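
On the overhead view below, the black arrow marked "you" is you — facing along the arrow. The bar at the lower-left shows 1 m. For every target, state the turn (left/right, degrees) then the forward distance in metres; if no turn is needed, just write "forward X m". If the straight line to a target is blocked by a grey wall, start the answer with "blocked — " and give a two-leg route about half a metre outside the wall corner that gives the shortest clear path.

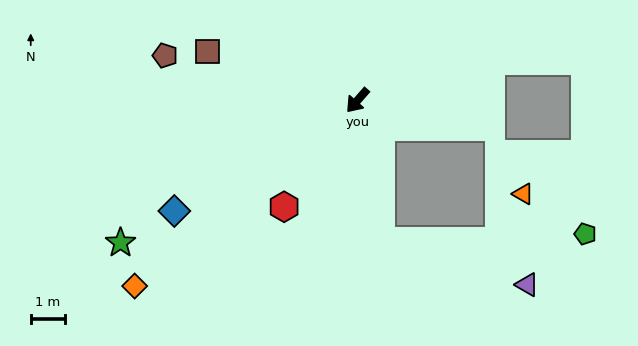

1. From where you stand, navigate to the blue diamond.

turn right 18°, forward 6.3 m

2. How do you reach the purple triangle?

blocked — turn left 51°, forward 4.2 m, then turn left 64°, forward 4.5 m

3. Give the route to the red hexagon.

turn left 7°, forward 3.8 m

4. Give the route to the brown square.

turn right 67°, forward 4.6 m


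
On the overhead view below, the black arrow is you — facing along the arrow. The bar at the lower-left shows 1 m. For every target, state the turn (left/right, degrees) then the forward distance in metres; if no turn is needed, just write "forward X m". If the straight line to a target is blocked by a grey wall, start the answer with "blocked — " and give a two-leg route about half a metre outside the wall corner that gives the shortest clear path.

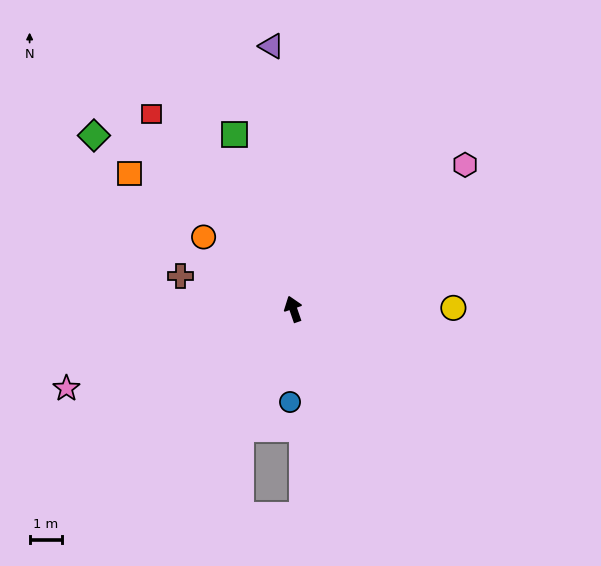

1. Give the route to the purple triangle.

turn right 14°, forward 8.2 m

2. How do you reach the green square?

forward 5.8 m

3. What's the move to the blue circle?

turn left 159°, forward 2.9 m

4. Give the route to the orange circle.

turn left 32°, forward 3.6 m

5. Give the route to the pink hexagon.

turn right 69°, forward 7.0 m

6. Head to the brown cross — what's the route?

turn left 55°, forward 3.7 m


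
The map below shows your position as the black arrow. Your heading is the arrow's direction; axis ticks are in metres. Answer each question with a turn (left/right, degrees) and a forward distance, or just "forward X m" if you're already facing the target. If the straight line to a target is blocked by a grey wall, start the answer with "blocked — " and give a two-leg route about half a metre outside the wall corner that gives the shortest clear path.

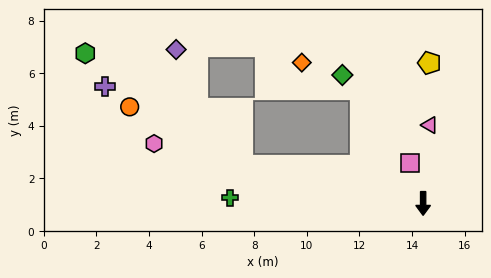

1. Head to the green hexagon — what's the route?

blocked — turn right 102°, forward 7.0 m, then turn right 24°, forward 7.3 m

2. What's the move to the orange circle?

blocked — turn right 102°, forward 7.0 m, then turn right 16°, forward 4.8 m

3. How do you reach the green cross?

turn right 92°, forward 7.3 m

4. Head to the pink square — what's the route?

turn right 162°, forward 1.6 m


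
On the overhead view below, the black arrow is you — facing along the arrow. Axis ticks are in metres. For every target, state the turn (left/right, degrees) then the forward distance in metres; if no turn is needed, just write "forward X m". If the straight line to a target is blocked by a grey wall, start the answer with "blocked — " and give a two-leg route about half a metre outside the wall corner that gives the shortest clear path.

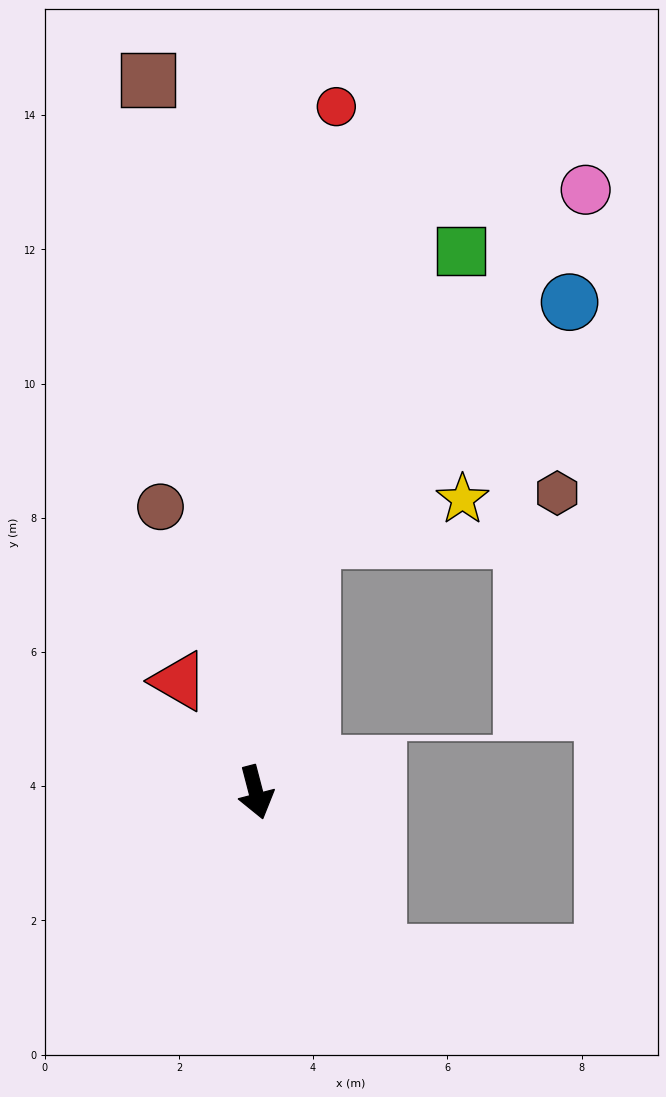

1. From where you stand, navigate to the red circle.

turn left 159°, forward 10.3 m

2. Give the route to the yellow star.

blocked — turn left 153°, forward 3.9 m, then turn right 63°, forward 2.3 m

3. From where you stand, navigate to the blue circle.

blocked — turn left 153°, forward 3.9 m, then turn right 35°, forward 5.2 m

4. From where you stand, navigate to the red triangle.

turn right 160°, forward 2.0 m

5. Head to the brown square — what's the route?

turn left 174°, forward 10.7 m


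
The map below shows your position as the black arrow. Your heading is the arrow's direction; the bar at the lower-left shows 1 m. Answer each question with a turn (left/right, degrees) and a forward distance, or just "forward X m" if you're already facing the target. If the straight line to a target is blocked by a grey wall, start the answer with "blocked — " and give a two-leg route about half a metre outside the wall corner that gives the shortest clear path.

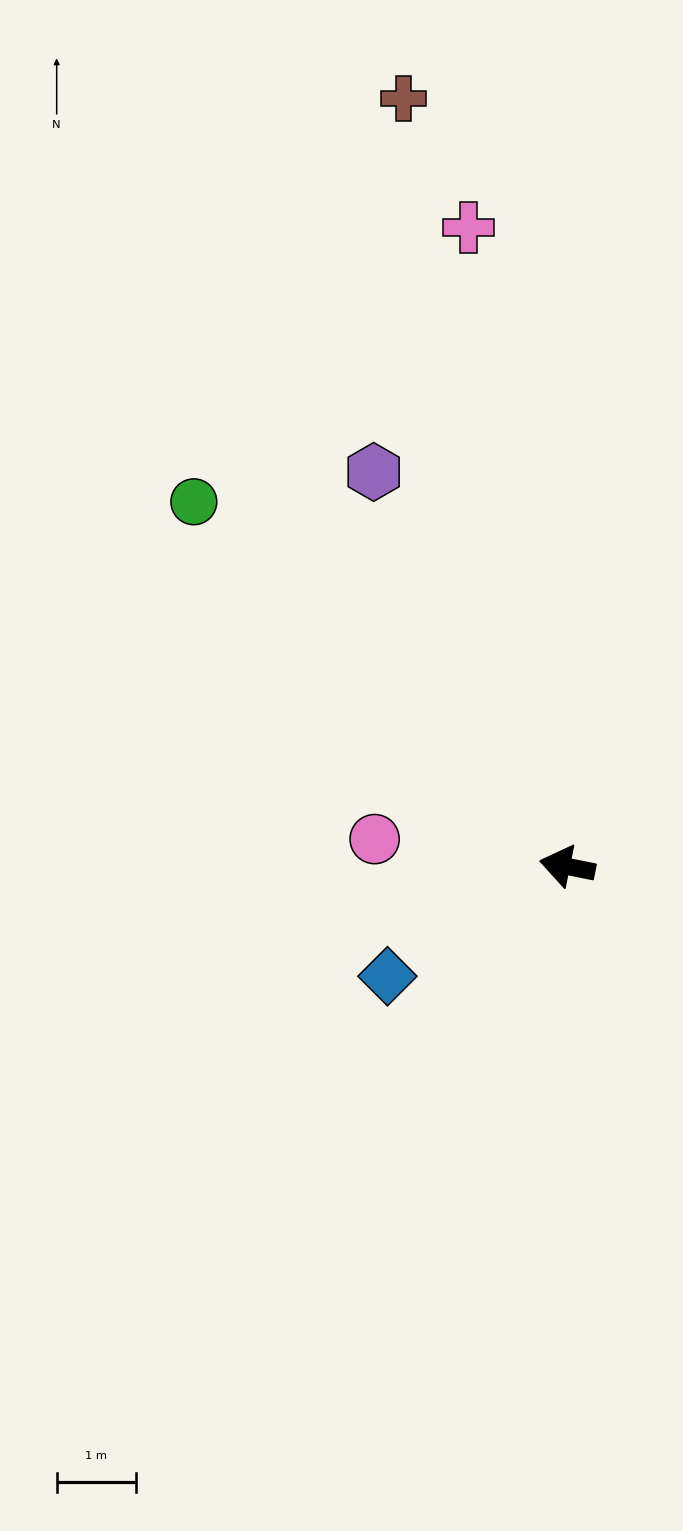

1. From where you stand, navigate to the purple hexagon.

turn right 52°, forward 5.5 m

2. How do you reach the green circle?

turn right 33°, forward 6.6 m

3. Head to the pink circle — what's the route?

turn left 3°, forward 2.5 m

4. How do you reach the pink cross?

turn right 70°, forward 8.2 m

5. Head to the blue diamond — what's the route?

turn left 43°, forward 2.7 m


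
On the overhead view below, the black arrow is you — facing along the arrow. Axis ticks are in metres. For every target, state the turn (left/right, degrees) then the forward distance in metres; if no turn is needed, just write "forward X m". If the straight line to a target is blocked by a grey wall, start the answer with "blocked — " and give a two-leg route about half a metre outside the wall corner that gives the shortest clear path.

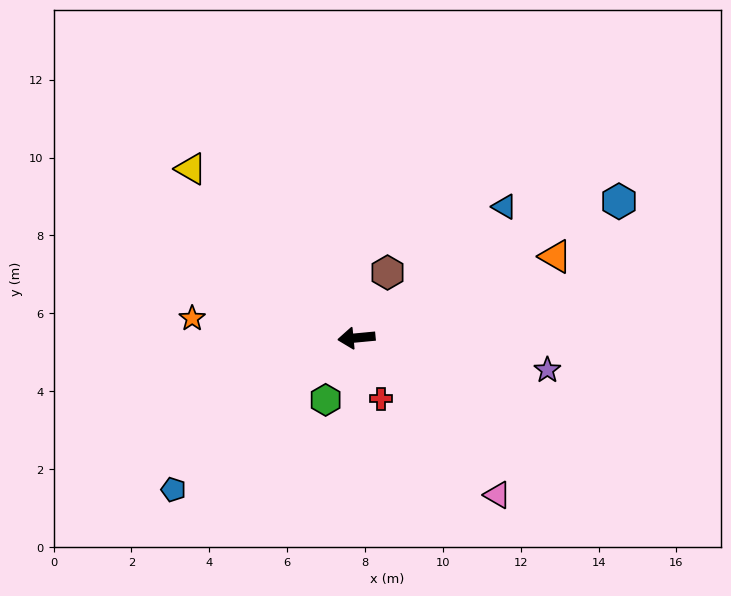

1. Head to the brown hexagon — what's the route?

turn right 121°, forward 1.9 m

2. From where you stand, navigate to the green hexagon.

turn left 58°, forward 1.8 m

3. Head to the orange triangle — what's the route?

turn right 163°, forward 5.5 m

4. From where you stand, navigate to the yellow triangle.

turn right 51°, forward 6.1 m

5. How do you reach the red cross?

turn left 107°, forward 1.7 m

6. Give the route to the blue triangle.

turn right 144°, forward 5.1 m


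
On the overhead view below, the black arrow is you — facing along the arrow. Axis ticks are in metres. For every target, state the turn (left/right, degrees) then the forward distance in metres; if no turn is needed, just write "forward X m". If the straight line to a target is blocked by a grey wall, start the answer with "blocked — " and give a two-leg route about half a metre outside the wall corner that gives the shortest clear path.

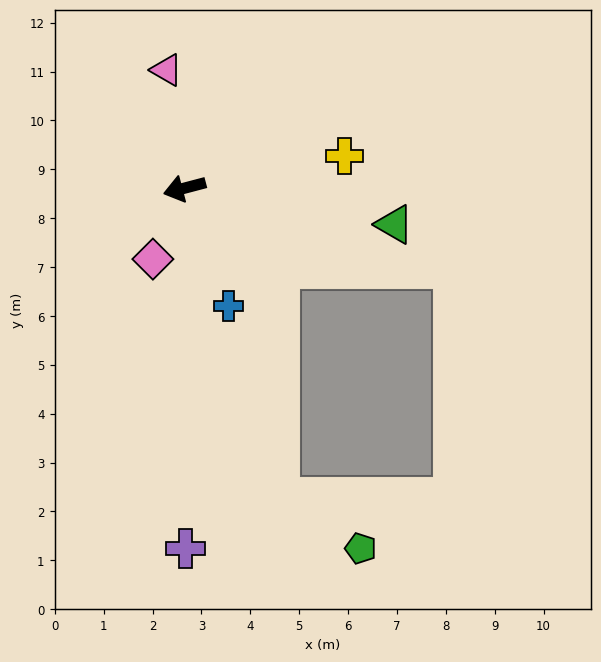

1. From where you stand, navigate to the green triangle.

turn left 155°, forward 4.4 m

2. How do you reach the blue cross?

turn left 96°, forward 2.6 m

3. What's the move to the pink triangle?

turn right 96°, forward 2.4 m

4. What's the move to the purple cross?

turn left 75°, forward 7.4 m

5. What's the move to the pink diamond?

turn left 51°, forward 1.6 m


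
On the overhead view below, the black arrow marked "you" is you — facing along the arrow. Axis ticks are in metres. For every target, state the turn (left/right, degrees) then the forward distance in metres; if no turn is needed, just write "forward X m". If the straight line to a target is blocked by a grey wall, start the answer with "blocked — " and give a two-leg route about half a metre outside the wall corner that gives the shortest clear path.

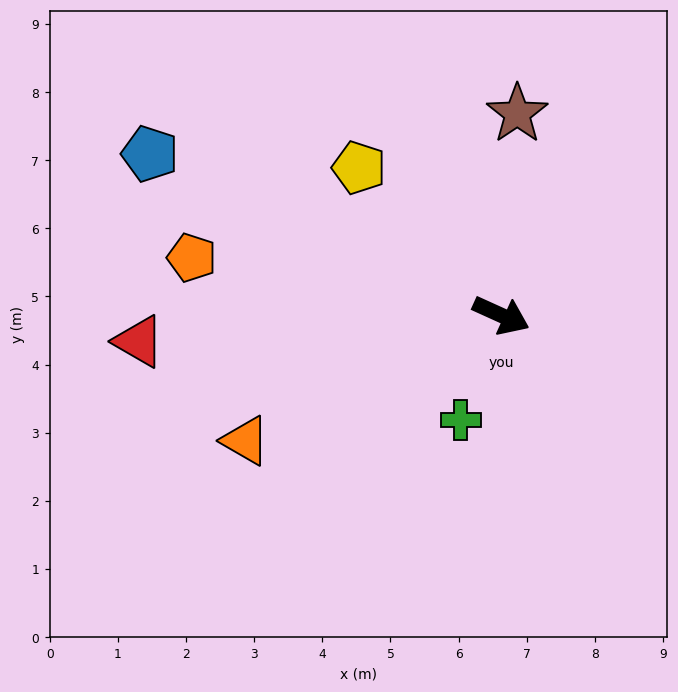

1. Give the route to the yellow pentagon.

turn left 158°, forward 3.0 m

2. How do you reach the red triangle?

turn right 151°, forward 5.3 m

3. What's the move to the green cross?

turn right 87°, forward 1.6 m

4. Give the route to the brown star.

turn left 110°, forward 3.0 m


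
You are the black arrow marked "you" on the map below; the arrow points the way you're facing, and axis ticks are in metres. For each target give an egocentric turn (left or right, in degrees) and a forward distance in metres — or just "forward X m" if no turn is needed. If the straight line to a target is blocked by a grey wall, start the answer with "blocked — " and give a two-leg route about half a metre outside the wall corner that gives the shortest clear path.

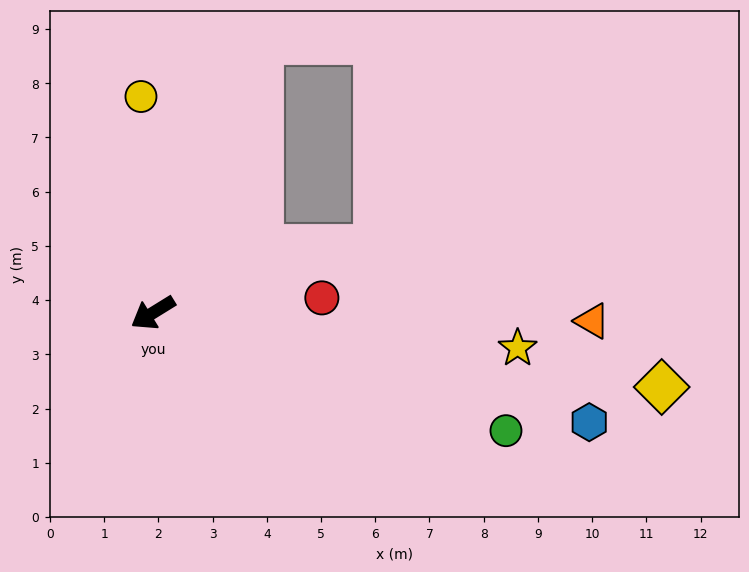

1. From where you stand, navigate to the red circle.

turn left 153°, forward 3.1 m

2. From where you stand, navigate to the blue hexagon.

turn left 134°, forward 8.3 m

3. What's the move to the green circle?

turn left 130°, forward 6.9 m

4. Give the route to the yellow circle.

turn right 119°, forward 4.0 m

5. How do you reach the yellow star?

turn left 143°, forward 6.8 m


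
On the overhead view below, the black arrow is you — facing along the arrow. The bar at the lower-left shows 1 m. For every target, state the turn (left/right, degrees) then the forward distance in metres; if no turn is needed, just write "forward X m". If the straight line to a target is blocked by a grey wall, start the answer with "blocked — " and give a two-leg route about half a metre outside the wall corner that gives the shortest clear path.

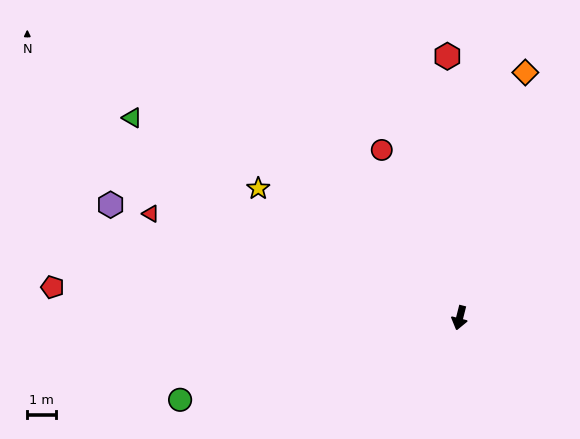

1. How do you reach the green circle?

turn right 59°, forward 10.3 m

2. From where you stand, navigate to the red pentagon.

turn right 80°, forward 14.4 m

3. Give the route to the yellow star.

turn right 108°, forward 8.4 m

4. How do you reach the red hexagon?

turn right 163°, forward 9.2 m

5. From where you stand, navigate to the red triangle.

turn right 94°, forward 11.5 m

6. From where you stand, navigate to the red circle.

turn right 141°, forward 6.5 m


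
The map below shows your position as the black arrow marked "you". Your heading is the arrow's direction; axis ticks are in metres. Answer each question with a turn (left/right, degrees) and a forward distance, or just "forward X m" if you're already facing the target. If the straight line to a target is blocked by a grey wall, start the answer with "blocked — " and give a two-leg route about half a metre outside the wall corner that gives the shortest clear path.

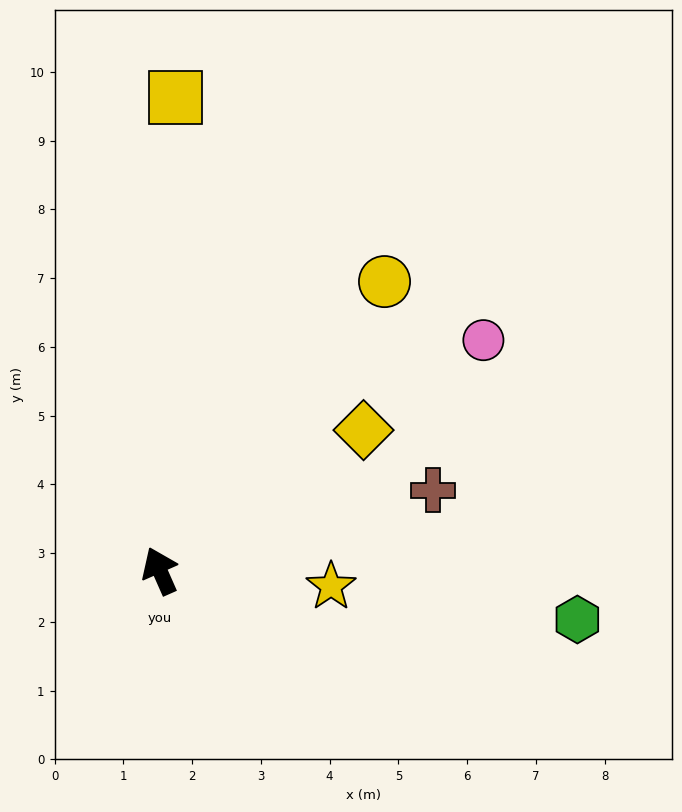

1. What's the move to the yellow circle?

turn right 62°, forward 5.3 m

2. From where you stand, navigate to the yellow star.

turn right 119°, forward 2.5 m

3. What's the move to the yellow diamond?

turn right 79°, forward 3.6 m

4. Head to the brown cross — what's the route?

turn right 97°, forward 4.1 m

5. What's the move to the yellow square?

turn right 26°, forward 6.9 m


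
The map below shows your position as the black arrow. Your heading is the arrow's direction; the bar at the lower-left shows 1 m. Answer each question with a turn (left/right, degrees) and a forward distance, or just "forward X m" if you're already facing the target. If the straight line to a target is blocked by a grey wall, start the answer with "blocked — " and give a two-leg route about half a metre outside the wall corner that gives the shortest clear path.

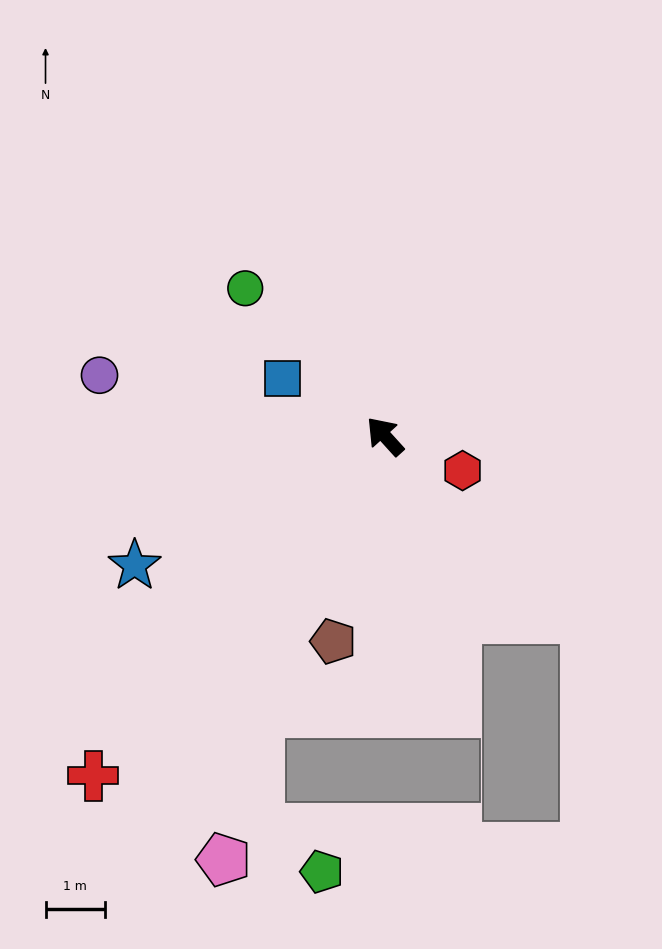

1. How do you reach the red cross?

turn left 97°, forward 7.5 m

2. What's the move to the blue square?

turn left 19°, forward 2.0 m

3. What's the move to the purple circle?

turn left 36°, forward 4.9 m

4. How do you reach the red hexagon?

turn right 156°, forward 1.4 m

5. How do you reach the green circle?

forward 3.4 m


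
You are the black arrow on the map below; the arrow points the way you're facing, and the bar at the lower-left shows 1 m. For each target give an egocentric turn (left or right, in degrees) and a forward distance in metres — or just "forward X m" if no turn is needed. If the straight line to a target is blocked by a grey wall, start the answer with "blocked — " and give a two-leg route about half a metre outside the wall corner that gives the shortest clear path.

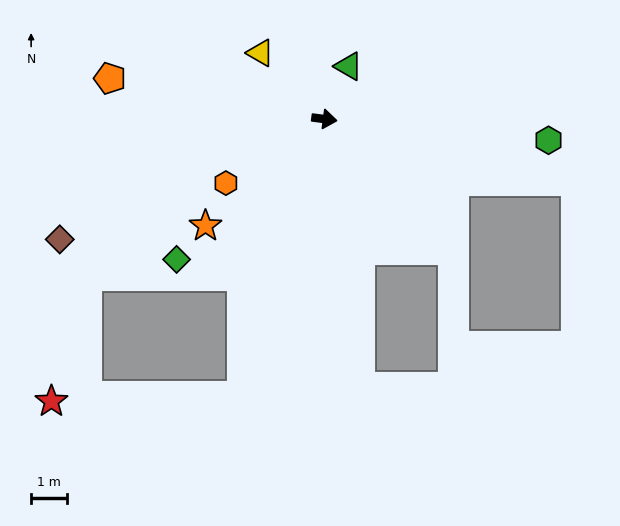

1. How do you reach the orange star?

turn right 131°, forward 4.5 m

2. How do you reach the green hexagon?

forward 6.4 m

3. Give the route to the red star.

blocked — turn right 99°, forward 8.2 m, then turn right 72°, forward 5.4 m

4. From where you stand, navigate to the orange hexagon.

turn right 140°, forward 3.3 m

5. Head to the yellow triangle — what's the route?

turn left 141°, forward 2.6 m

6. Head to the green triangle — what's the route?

turn left 73°, forward 1.6 m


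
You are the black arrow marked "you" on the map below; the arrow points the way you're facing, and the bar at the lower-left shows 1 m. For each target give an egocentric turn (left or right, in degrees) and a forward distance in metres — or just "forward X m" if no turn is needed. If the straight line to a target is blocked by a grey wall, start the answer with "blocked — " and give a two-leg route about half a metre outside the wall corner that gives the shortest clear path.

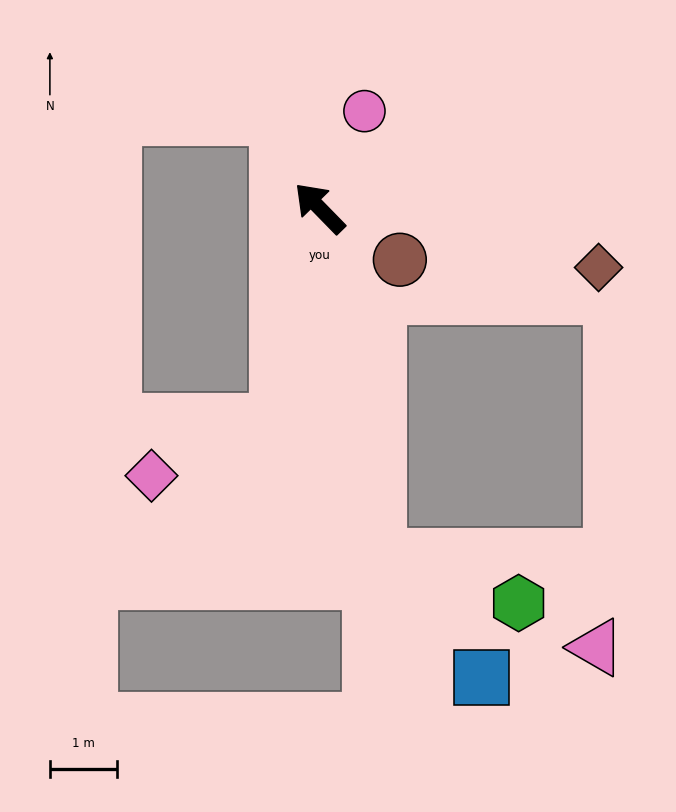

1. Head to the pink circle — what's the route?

turn right 69°, forward 1.6 m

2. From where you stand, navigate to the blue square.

blocked — turn left 145°, forward 5.3 m, then turn left 32°, forward 2.4 m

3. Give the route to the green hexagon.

blocked — turn left 145°, forward 5.3 m, then turn left 63°, forward 2.2 m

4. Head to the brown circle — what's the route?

turn right 167°, forward 1.4 m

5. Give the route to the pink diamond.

blocked — turn left 125°, forward 3.2 m, then turn right 56°, forward 2.0 m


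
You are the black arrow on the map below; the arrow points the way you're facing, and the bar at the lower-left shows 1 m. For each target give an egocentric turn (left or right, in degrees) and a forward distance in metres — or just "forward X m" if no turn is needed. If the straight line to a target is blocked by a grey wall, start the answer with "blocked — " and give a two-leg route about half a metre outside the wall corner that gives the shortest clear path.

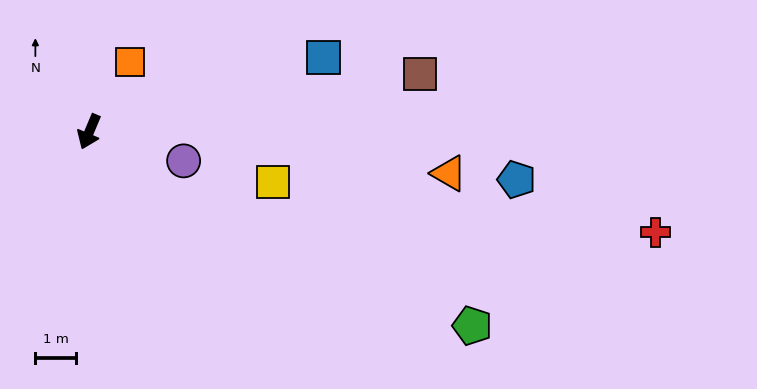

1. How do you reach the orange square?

turn left 173°, forward 2.0 m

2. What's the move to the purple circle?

turn left 96°, forward 2.4 m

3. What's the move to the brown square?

turn left 123°, forward 8.2 m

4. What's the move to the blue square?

turn left 130°, forward 6.0 m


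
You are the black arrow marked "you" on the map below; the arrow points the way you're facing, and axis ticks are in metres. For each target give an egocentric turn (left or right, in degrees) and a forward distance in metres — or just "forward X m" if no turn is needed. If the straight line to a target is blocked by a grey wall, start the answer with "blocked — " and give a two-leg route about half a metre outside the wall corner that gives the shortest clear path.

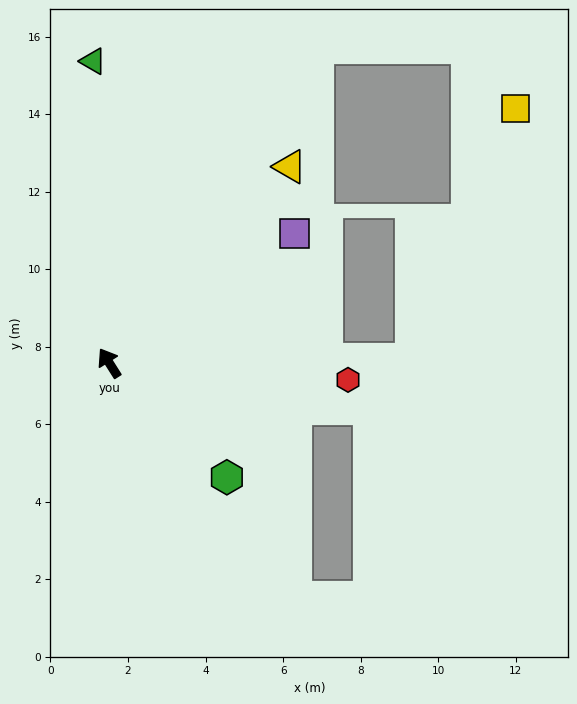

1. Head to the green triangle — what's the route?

turn right 29°, forward 7.8 m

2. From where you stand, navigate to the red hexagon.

turn right 126°, forward 6.2 m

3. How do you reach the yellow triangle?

turn right 75°, forward 6.9 m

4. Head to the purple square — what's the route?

turn right 87°, forward 5.8 m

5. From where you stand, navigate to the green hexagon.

turn right 166°, forward 4.2 m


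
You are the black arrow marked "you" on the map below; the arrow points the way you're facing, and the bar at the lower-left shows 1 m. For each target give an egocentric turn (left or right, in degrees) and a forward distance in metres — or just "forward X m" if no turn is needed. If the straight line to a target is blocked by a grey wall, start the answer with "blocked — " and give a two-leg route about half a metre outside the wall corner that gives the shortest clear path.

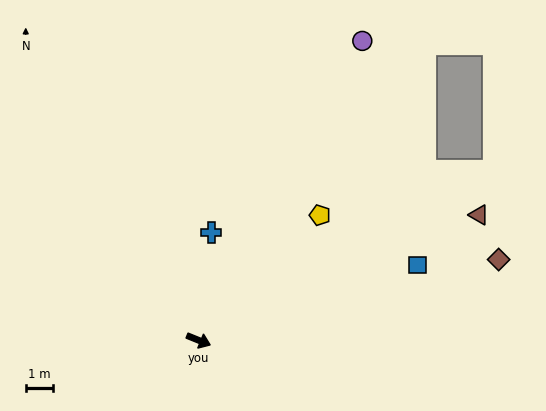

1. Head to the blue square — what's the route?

turn left 41°, forward 8.5 m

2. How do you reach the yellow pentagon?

turn left 68°, forward 6.4 m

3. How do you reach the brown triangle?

turn left 46°, forward 11.2 m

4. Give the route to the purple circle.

turn left 83°, forward 12.5 m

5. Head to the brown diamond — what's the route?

turn left 37°, forward 11.4 m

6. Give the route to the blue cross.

turn left 105°, forward 4.0 m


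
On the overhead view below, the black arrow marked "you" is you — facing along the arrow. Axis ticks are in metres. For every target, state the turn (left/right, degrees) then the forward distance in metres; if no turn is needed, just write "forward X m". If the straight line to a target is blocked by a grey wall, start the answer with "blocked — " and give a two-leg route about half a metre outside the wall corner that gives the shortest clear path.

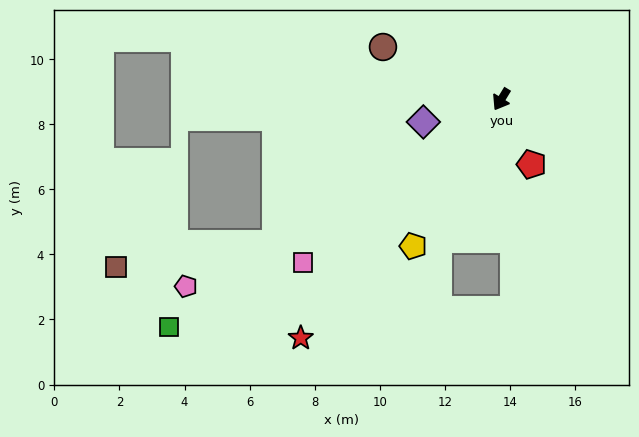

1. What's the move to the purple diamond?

turn right 42°, forward 2.5 m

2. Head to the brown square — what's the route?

blocked — turn right 26°, forward 8.2 m, then turn right 24°, forward 5.0 m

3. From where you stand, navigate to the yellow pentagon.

forward 5.3 m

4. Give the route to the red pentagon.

turn left 56°, forward 2.2 m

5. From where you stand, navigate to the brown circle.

turn right 82°, forward 4.0 m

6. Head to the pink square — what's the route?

turn right 19°, forward 7.9 m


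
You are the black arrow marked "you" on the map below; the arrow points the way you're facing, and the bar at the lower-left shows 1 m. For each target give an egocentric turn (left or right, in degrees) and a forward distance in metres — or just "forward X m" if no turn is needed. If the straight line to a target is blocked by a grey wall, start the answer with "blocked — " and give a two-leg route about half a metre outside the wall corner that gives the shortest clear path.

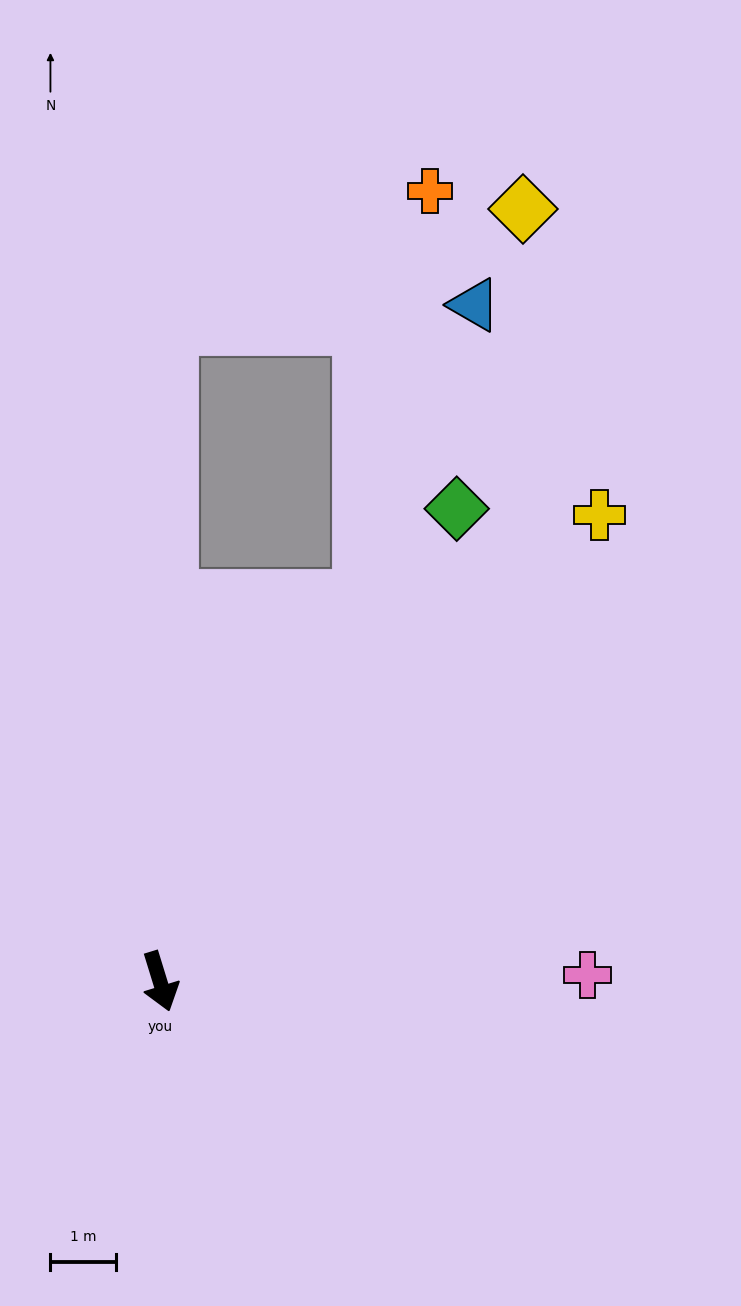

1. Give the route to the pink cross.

turn left 74°, forward 6.5 m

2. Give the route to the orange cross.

blocked — turn left 135°, forward 6.6 m, then turn left 18°, forward 6.3 m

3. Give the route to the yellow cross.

turn left 120°, forward 9.8 m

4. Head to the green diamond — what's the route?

turn left 131°, forward 8.5 m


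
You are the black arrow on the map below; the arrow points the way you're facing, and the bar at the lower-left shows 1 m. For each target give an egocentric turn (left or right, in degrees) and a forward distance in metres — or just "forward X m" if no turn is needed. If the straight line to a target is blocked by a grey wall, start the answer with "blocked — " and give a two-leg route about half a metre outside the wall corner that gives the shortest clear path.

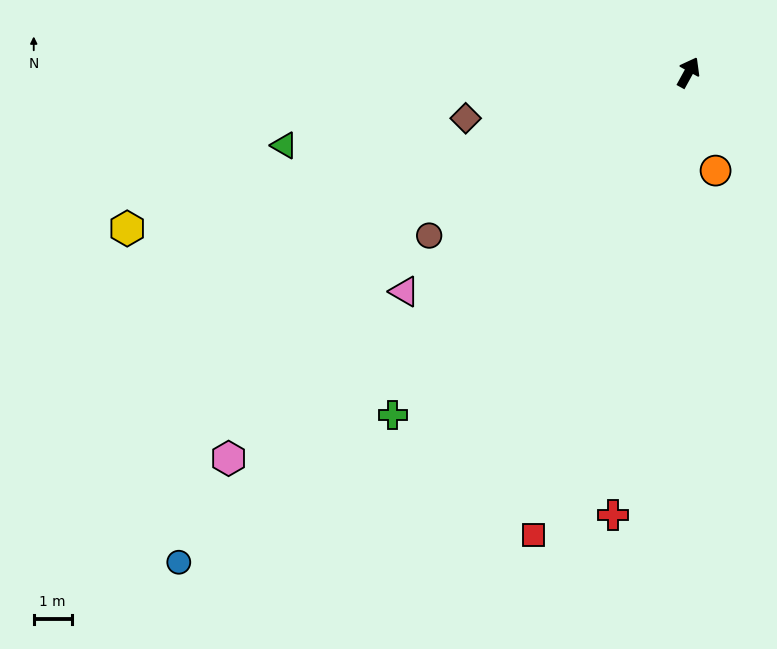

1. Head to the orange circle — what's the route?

turn right 136°, forward 2.7 m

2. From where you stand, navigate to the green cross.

turn left 168°, forward 12.0 m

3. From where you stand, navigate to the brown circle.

turn left 151°, forward 8.1 m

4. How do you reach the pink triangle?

turn left 156°, forward 9.5 m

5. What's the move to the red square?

turn right 170°, forward 12.9 m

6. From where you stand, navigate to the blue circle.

turn left 163°, forward 18.7 m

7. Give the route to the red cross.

turn right 161°, forward 11.9 m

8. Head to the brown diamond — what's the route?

turn left 130°, forward 6.0 m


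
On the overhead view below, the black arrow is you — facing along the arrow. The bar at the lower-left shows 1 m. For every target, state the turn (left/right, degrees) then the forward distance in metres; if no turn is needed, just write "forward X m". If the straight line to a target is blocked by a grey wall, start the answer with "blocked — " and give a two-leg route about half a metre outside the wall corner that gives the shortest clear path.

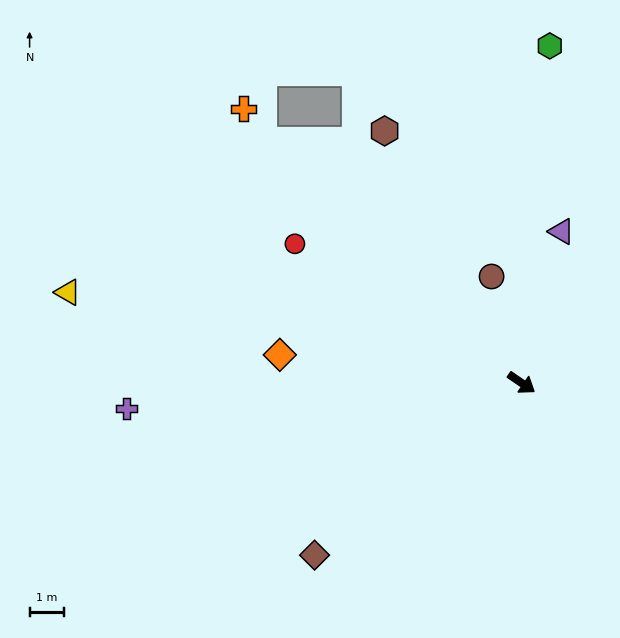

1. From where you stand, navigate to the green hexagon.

turn left 120°, forward 9.8 m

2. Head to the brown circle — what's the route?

turn left 140°, forward 3.2 m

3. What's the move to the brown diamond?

turn right 106°, forward 7.8 m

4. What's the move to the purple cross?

turn right 142°, forward 11.5 m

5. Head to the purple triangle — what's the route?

turn left 110°, forward 4.6 m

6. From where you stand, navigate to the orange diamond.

turn right 152°, forward 7.1 m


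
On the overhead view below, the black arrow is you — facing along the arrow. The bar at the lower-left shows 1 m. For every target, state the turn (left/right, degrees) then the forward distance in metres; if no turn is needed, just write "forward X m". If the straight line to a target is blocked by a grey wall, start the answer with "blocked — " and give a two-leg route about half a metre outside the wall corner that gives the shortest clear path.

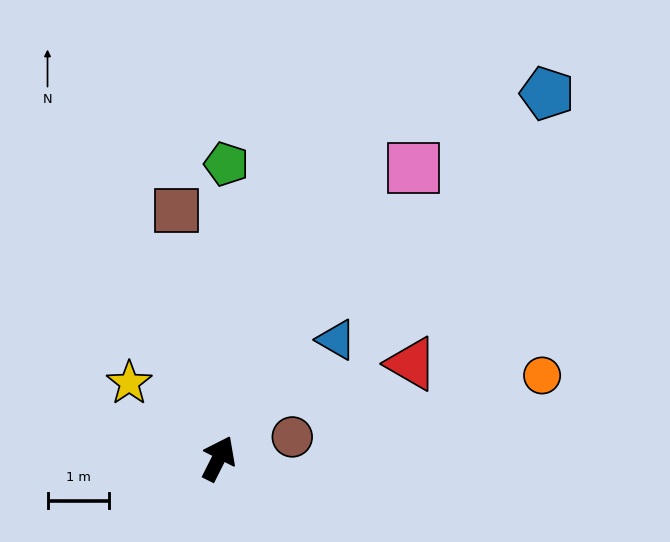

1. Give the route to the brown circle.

turn right 47°, forward 1.2 m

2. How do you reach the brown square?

turn left 36°, forward 4.1 m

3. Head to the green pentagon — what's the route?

turn left 25°, forward 4.8 m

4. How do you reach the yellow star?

turn left 77°, forward 1.9 m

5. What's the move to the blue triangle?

turn right 18°, forward 2.7 m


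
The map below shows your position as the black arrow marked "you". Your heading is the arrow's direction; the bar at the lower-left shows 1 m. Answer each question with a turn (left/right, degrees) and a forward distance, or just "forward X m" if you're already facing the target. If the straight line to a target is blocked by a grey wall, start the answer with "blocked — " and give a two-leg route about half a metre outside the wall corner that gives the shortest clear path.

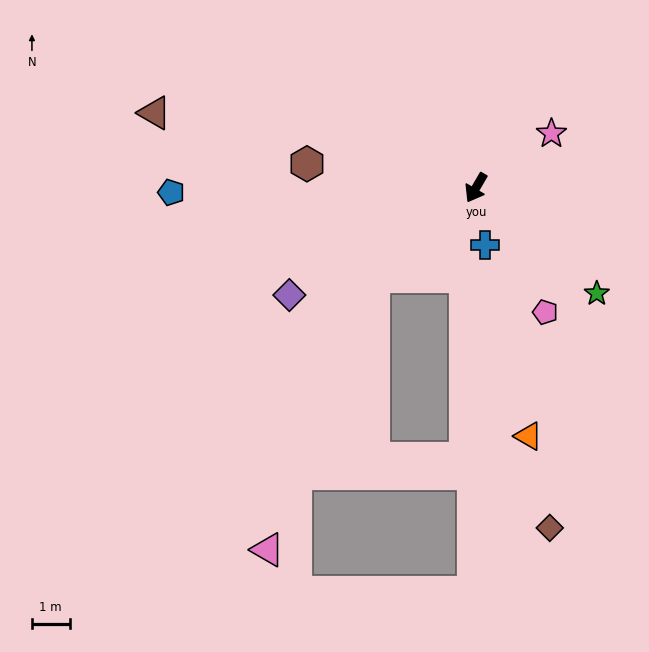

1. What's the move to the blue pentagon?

turn right 59°, forward 8.1 m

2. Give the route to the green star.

turn left 79°, forward 4.3 m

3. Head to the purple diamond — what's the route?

turn right 30°, forward 5.7 m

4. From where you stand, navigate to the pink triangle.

blocked — turn right 19°, forward 3.6 m, then turn left 28°, forward 7.8 m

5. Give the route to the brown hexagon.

turn right 68°, forward 4.5 m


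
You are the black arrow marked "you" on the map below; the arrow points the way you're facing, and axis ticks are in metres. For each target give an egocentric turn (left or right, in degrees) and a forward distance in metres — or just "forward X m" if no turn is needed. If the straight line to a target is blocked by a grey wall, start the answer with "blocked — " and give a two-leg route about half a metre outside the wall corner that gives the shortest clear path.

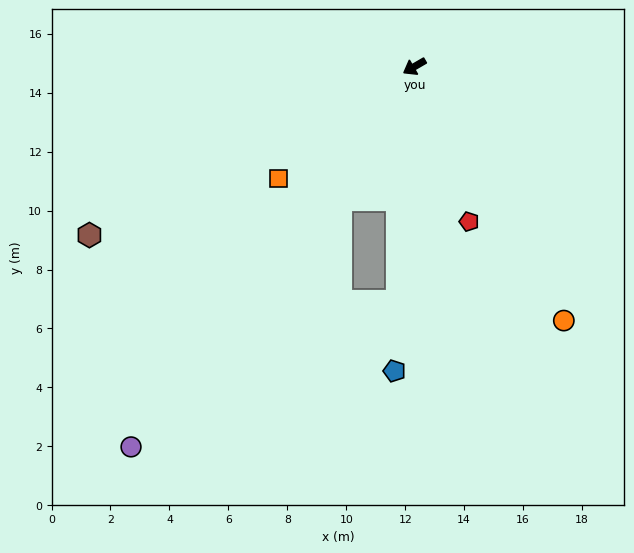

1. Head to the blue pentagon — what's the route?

turn left 56°, forward 10.4 m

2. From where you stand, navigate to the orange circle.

turn left 90°, forward 10.0 m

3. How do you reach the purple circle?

turn left 23°, forward 16.1 m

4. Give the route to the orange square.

turn left 9°, forward 6.0 m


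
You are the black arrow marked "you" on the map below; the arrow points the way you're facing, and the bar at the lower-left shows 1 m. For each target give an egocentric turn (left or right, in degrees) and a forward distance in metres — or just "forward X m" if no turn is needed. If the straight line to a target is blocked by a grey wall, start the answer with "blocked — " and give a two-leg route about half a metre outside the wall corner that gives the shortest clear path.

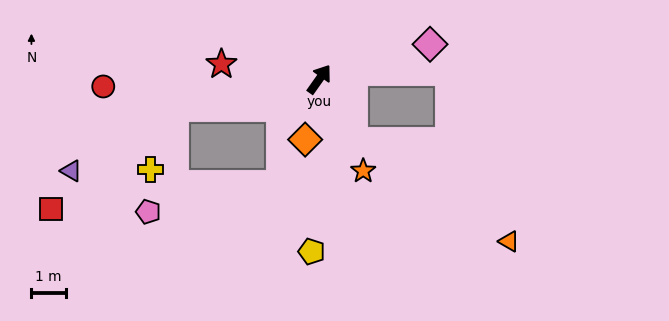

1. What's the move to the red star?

turn left 117°, forward 2.9 m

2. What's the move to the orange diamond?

turn right 158°, forward 1.8 m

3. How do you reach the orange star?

turn right 119°, forward 3.0 m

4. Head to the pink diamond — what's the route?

turn right 37°, forward 3.4 m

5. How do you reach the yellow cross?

blocked — turn left 136°, forward 4.3 m, then turn left 58°, forward 1.9 m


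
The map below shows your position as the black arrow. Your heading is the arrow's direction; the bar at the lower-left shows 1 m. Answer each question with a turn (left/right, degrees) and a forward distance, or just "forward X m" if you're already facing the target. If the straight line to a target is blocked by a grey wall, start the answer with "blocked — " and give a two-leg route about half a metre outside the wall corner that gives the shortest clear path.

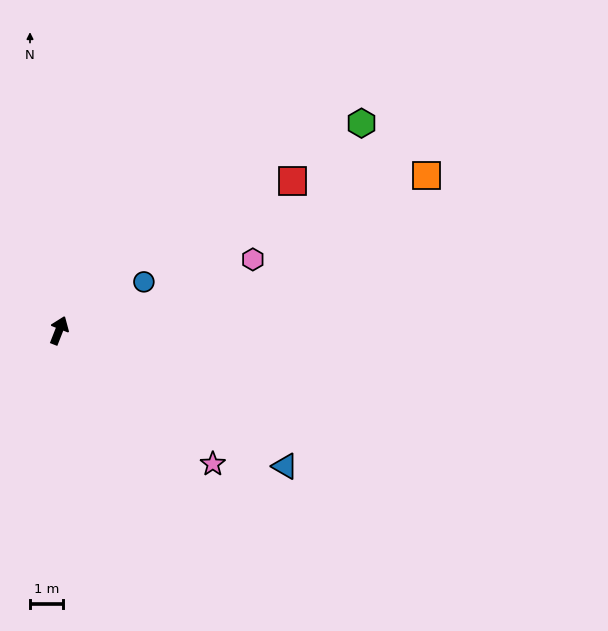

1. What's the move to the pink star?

turn right 110°, forward 6.3 m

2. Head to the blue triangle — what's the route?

turn right 100°, forward 8.1 m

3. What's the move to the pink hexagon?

turn right 48°, forward 6.3 m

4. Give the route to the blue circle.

turn right 39°, forward 3.0 m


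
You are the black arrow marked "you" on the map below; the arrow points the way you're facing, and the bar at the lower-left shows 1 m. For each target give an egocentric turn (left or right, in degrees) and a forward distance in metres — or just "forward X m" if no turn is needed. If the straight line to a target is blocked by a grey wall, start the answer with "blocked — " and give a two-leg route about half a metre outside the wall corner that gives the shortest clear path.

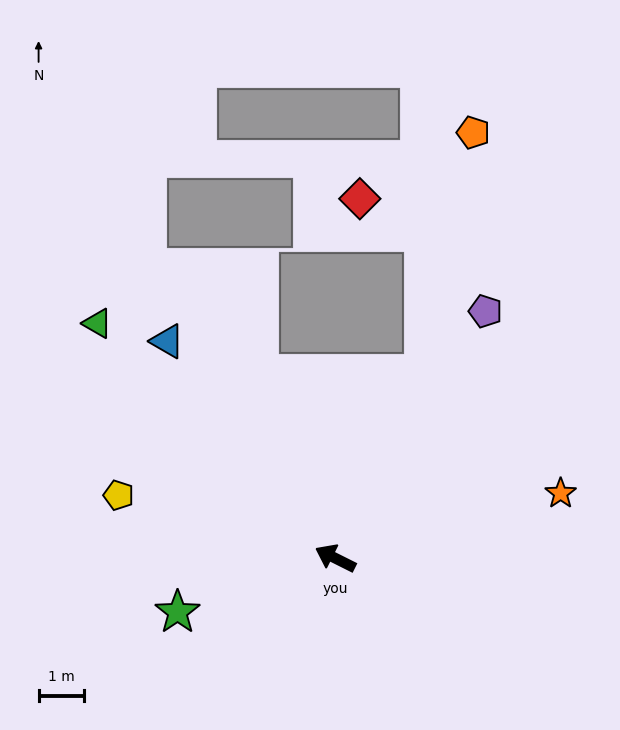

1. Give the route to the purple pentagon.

turn right 95°, forward 6.3 m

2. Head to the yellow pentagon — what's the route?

turn left 10°, forward 4.9 m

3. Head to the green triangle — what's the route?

turn right 18°, forward 7.3 m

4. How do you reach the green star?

turn left 45°, forward 3.6 m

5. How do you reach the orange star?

turn right 137°, forward 5.1 m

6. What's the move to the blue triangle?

turn right 26°, forward 6.0 m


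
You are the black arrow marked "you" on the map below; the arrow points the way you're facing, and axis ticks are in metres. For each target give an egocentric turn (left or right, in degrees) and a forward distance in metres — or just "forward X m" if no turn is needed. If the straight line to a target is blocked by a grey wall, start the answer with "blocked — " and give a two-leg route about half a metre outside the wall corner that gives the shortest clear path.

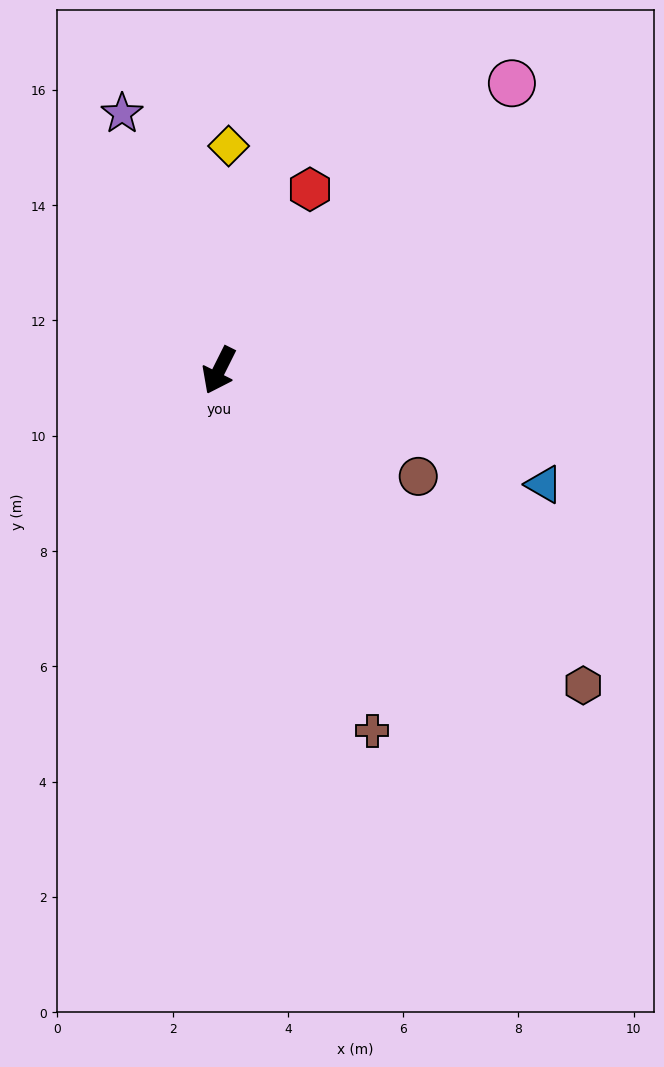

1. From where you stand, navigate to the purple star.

turn right 133°, forward 4.8 m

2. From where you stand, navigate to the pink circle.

turn left 161°, forward 7.1 m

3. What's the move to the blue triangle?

turn left 97°, forward 6.0 m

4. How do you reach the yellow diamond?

turn right 156°, forward 3.9 m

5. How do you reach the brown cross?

turn left 50°, forward 6.8 m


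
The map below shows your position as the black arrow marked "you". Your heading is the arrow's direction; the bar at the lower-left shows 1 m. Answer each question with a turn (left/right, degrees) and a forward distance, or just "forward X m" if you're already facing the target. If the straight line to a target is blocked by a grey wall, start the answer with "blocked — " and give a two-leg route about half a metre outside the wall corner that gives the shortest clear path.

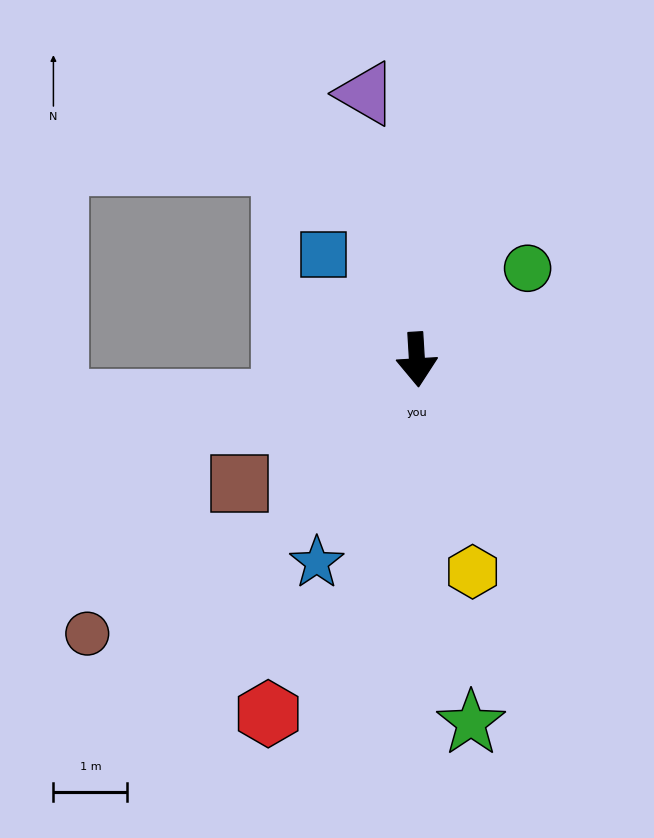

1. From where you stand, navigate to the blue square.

turn right 142°, forward 1.9 m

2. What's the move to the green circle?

turn left 126°, forward 1.9 m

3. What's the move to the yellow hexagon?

turn left 11°, forward 3.0 m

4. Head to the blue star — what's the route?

turn right 30°, forward 3.1 m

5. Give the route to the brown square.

turn right 59°, forward 2.9 m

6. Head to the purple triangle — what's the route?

turn right 173°, forward 3.7 m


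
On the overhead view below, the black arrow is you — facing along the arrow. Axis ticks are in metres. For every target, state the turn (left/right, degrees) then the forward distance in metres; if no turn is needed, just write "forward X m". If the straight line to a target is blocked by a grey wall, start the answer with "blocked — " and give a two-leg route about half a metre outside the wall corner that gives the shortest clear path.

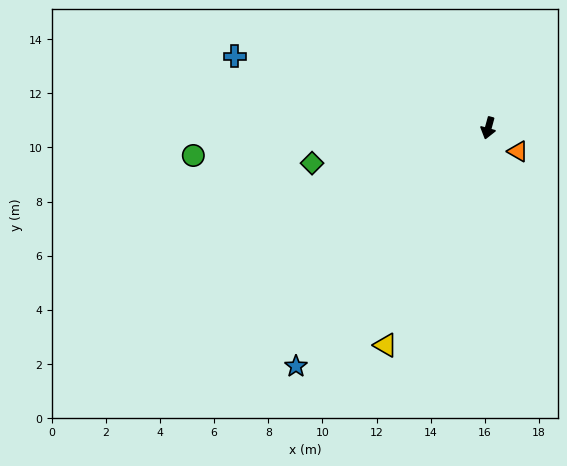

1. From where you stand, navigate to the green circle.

turn right 69°, forward 10.9 m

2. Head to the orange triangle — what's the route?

turn left 67°, forward 1.4 m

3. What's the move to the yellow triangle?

turn right 10°, forward 8.9 m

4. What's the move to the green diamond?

turn right 63°, forward 6.6 m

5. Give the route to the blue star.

turn right 24°, forward 11.3 m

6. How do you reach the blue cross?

turn right 90°, forward 9.7 m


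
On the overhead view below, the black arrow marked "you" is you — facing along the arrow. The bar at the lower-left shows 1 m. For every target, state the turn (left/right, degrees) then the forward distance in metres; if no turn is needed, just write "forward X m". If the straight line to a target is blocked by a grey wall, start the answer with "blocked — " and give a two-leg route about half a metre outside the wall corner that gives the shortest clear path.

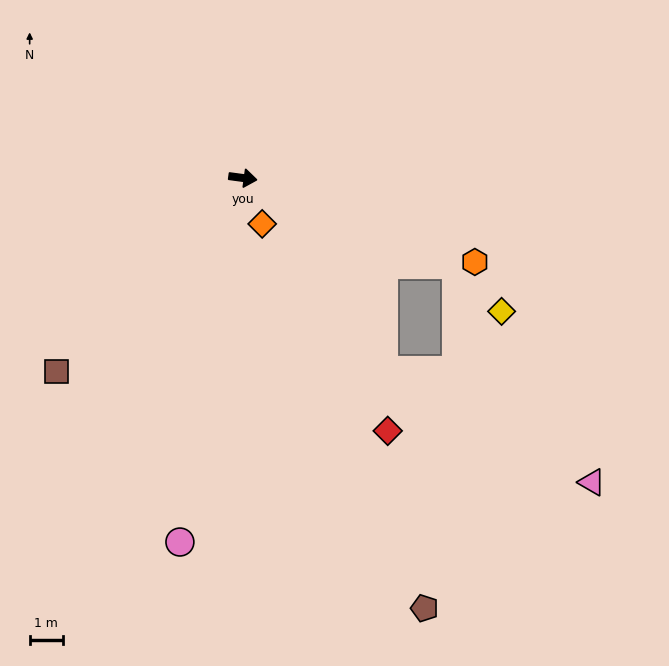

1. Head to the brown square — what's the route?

turn right 126°, forward 8.1 m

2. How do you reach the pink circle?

turn right 92°, forward 11.2 m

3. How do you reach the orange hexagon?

turn right 12°, forward 7.5 m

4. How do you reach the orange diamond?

turn right 60°, forward 1.5 m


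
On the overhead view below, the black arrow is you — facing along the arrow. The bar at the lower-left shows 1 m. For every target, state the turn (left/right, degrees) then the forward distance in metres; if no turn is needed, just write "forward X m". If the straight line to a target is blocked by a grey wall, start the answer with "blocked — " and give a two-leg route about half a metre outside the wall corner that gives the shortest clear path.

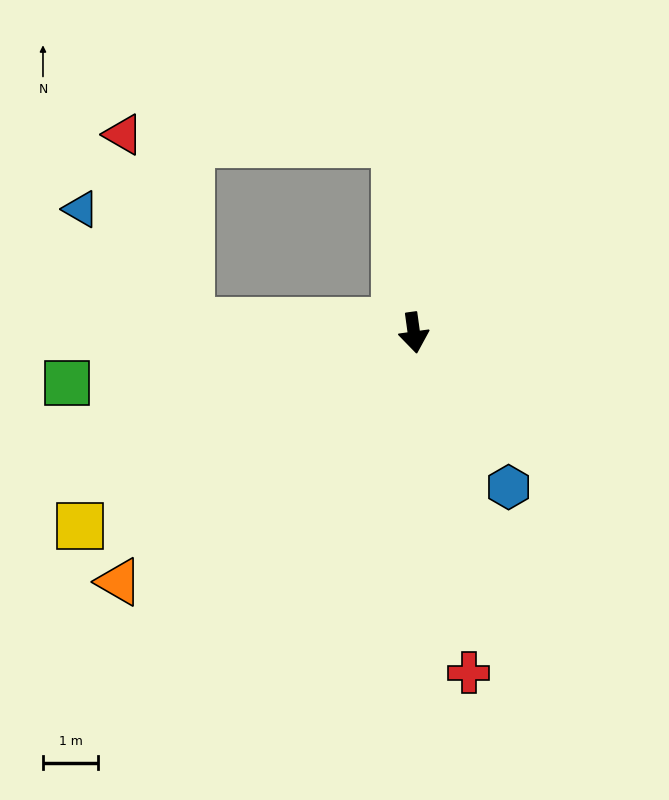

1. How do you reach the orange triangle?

turn right 58°, forward 7.0 m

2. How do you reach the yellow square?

turn right 68°, forward 7.0 m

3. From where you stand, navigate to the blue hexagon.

turn left 24°, forward 3.3 m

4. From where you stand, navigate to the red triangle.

blocked — turn right 101°, forward 4.0 m, then turn right 67°, forward 3.6 m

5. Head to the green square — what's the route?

turn right 90°, forward 6.4 m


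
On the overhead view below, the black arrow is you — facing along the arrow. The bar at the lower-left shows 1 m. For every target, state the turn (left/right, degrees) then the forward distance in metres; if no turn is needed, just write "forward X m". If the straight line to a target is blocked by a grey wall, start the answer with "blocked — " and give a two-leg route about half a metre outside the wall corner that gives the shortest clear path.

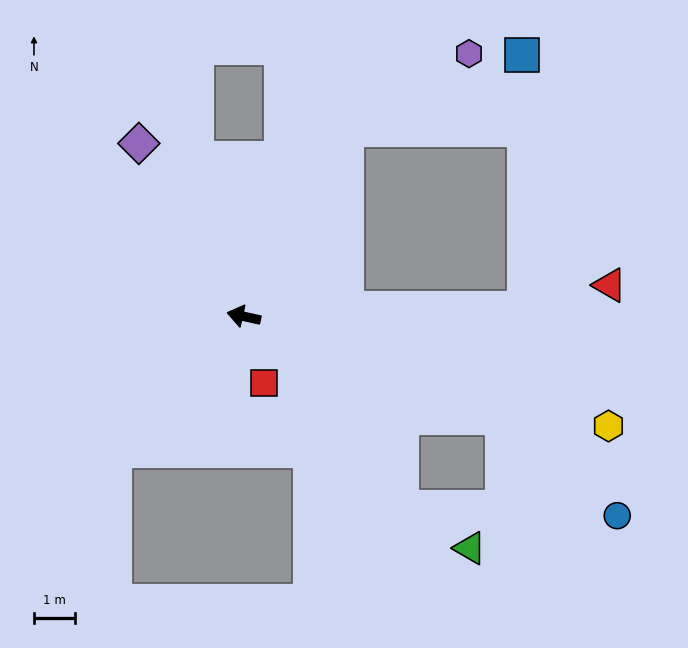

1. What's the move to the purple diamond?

turn right 46°, forward 5.0 m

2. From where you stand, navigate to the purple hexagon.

blocked — turn right 106°, forward 5.2 m, then turn right 30°, forward 3.5 m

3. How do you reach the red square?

turn left 119°, forward 1.7 m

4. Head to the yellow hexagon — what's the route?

turn left 176°, forward 9.3 m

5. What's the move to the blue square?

blocked — turn right 106°, forward 5.2 m, then turn right 39°, forward 4.7 m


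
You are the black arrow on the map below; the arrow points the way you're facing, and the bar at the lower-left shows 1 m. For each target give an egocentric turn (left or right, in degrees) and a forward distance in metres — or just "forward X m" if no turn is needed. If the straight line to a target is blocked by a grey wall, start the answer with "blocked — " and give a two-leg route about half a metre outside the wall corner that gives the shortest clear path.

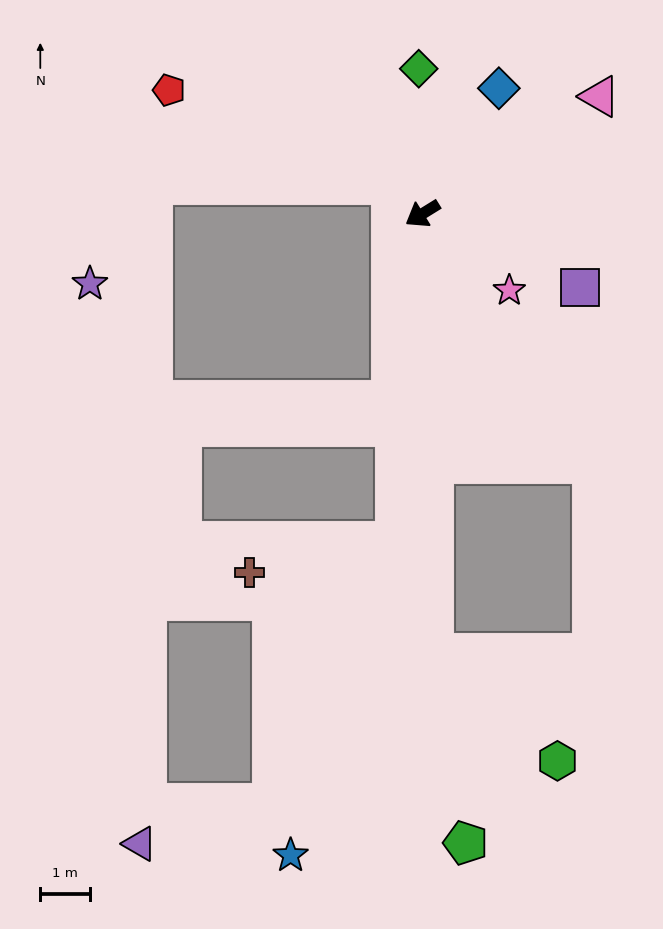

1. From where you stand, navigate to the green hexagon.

blocked — turn left 60°, forward 8.9 m, then turn left 48°, forward 3.3 m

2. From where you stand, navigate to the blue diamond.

turn right 153°, forward 3.0 m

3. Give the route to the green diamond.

turn right 120°, forward 2.9 m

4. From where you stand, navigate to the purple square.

turn left 123°, forward 3.5 m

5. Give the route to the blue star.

blocked — turn left 54°, forward 6.7 m, then turn right 14°, forward 6.7 m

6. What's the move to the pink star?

turn left 107°, forward 2.3 m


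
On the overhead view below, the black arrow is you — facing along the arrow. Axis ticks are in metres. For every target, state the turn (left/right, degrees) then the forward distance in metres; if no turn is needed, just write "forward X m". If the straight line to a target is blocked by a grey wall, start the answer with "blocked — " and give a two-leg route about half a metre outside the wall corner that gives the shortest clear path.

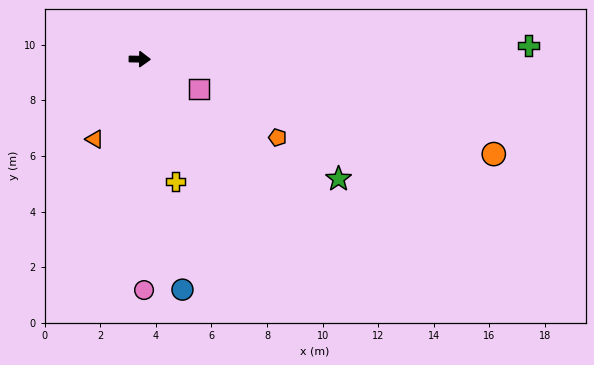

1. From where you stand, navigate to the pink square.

turn right 26°, forward 2.4 m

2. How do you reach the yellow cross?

turn right 73°, forward 4.6 m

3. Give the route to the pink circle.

turn right 88°, forward 8.3 m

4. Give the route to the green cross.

turn left 3°, forward 14.0 m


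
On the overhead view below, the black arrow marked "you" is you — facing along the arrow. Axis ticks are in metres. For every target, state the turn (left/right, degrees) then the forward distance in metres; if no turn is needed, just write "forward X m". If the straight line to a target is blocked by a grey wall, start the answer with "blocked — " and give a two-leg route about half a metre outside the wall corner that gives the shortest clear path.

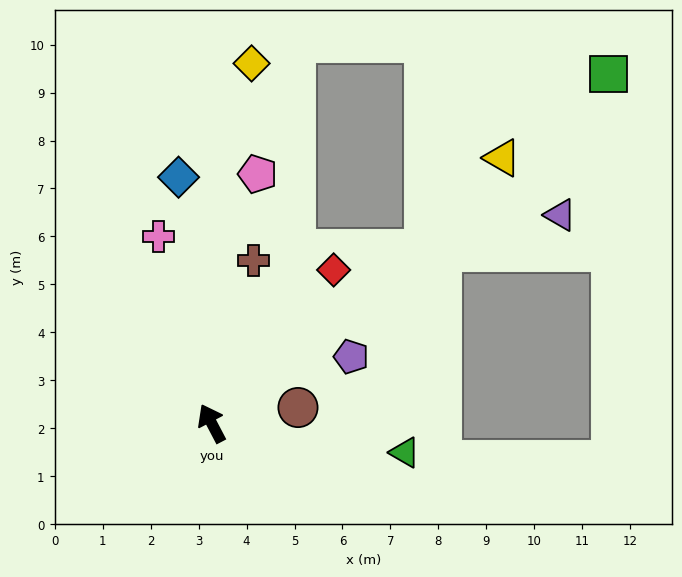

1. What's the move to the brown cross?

turn right 42°, forward 3.5 m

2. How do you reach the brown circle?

turn right 107°, forward 1.8 m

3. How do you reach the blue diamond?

turn right 20°, forward 5.2 m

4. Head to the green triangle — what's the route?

turn right 126°, forward 4.1 m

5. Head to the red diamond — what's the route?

turn right 66°, forward 4.1 m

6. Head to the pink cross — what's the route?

turn right 12°, forward 4.1 m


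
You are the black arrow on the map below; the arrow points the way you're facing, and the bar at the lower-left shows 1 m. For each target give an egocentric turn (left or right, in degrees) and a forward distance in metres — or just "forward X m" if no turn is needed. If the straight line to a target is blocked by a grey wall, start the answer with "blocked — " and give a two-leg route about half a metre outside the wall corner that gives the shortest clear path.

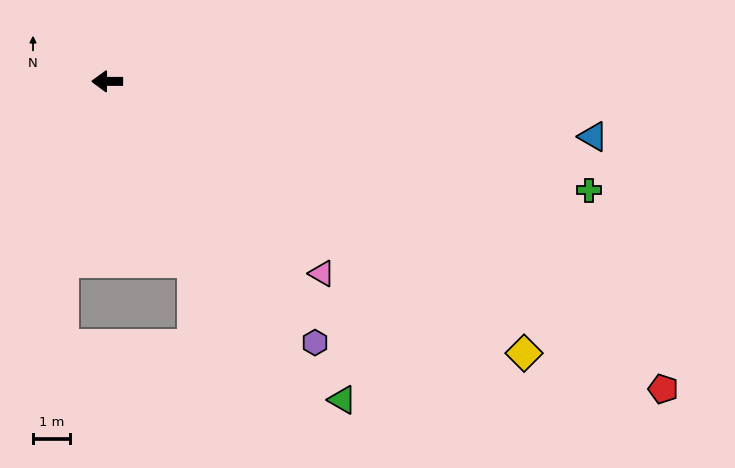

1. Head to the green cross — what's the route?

turn left 167°, forward 13.2 m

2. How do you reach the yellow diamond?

turn left 147°, forward 13.3 m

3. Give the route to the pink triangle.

turn left 138°, forward 7.7 m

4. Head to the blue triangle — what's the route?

turn left 174°, forward 13.1 m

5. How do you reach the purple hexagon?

turn left 129°, forward 8.9 m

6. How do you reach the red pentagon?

turn left 151°, forward 17.0 m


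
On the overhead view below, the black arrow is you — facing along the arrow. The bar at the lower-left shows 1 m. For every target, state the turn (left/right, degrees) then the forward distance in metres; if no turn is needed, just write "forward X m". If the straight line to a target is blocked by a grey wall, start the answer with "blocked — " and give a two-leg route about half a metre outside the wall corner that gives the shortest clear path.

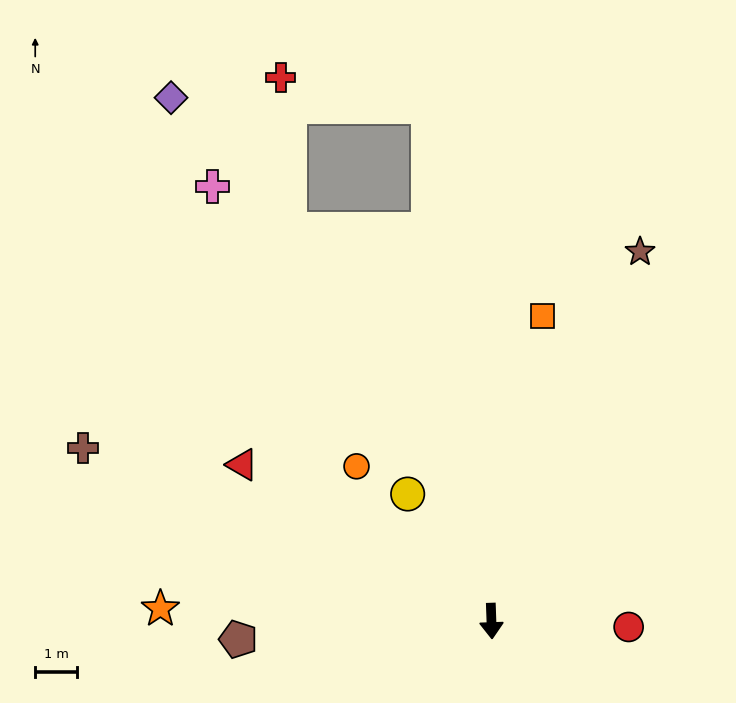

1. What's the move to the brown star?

turn left 156°, forward 9.6 m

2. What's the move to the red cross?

blocked — turn right 175°, forward 12.5 m, then turn left 72°, forward 3.6 m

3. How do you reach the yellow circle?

turn right 149°, forward 3.7 m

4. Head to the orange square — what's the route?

turn left 168°, forward 7.4 m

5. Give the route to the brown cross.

turn right 115°, forward 10.7 m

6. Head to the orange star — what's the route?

turn right 94°, forward 8.0 m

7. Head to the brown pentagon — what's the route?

turn right 88°, forward 6.1 m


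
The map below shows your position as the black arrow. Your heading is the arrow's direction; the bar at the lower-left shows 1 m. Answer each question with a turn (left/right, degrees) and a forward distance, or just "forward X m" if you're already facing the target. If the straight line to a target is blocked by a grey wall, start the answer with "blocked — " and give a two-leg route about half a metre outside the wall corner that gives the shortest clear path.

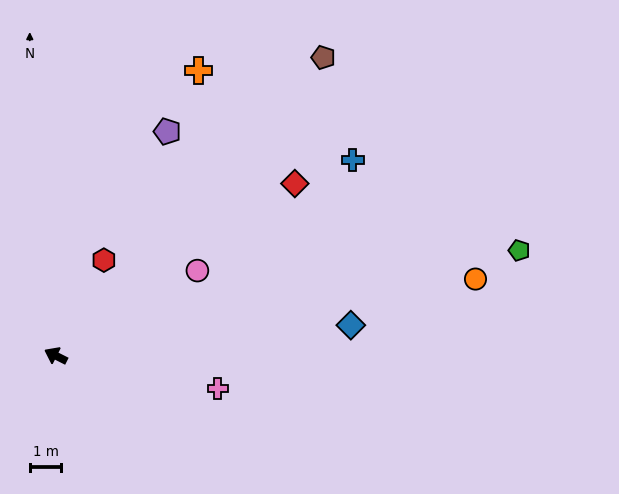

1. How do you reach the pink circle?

turn right 122°, forward 5.2 m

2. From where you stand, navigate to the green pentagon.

turn right 140°, forward 15.0 m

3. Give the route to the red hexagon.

turn right 90°, forward 3.4 m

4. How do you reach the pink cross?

turn right 165°, forward 5.2 m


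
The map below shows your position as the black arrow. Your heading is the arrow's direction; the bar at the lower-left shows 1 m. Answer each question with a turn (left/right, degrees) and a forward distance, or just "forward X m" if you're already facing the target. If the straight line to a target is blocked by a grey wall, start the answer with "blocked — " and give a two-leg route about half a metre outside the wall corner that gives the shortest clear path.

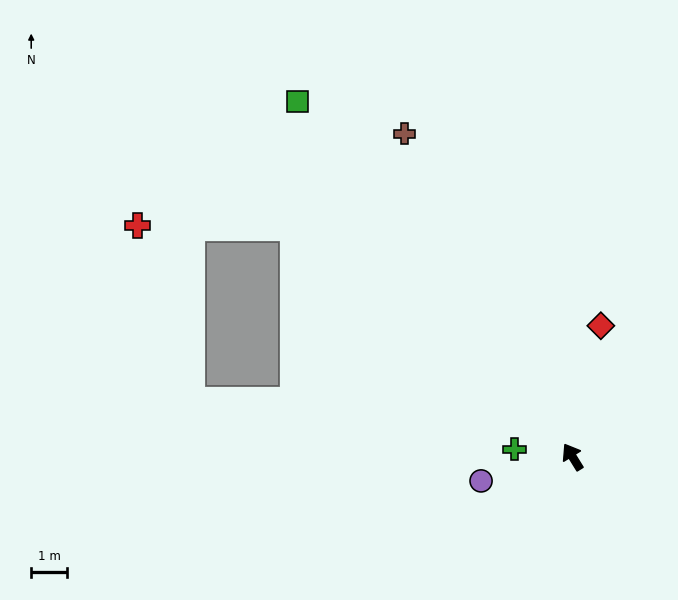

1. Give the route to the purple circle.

turn left 73°, forward 2.6 m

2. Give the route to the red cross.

blocked — turn left 18°, forward 10.0 m, then turn left 40°, forward 4.4 m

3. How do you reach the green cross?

turn left 51°, forward 1.6 m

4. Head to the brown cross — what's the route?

turn right 4°, forward 10.1 m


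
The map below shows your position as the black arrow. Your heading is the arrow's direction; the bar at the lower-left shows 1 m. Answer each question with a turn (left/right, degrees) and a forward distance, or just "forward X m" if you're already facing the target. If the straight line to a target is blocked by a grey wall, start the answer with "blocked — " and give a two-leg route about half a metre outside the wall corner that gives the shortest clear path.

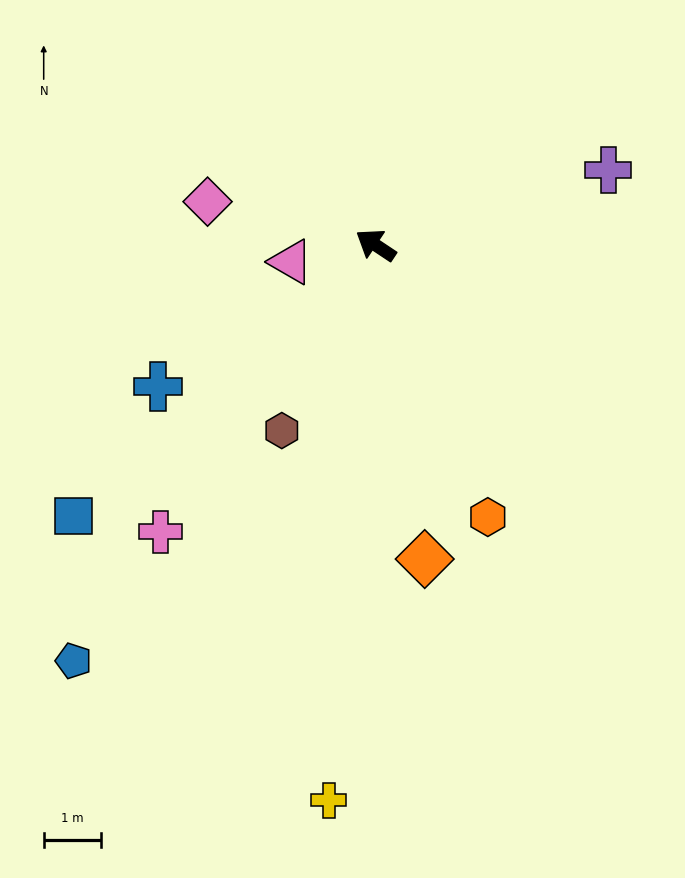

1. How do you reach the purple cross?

turn right 128°, forward 4.3 m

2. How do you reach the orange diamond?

turn left 133°, forward 5.5 m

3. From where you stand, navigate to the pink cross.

turn left 87°, forward 6.2 m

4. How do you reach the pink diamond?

turn left 19°, forward 3.0 m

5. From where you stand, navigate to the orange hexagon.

turn left 146°, forward 5.1 m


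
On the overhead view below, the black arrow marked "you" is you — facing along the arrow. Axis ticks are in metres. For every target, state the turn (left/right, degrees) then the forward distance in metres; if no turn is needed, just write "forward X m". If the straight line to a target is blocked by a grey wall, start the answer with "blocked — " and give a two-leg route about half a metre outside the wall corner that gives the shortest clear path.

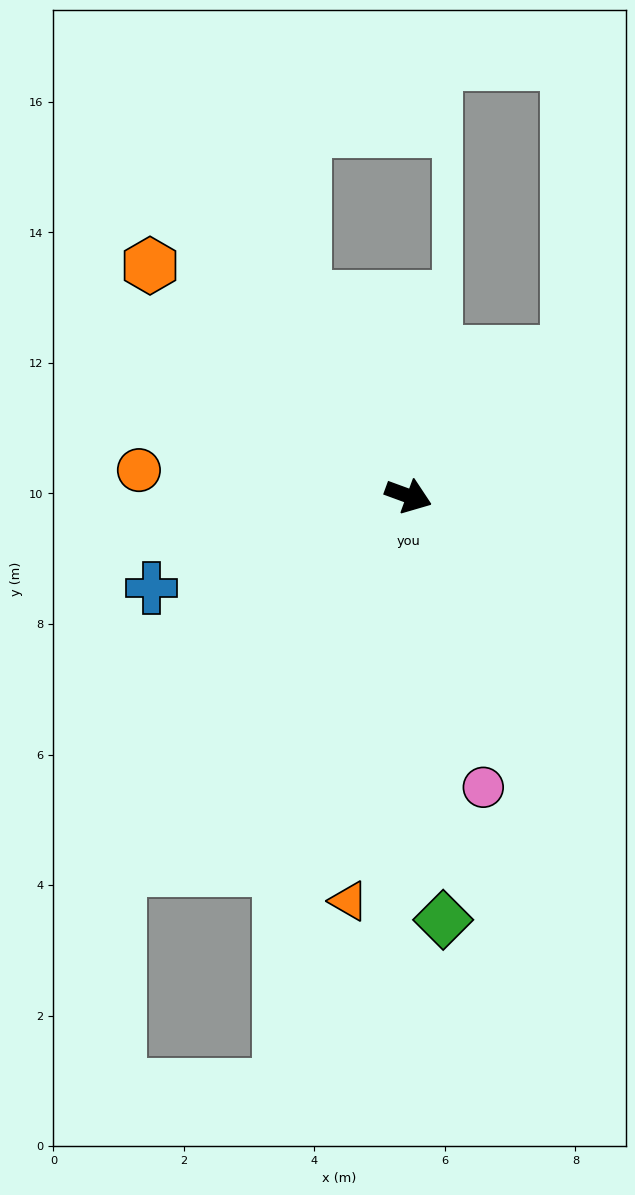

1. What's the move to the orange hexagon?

turn left 158°, forward 5.3 m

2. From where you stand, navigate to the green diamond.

turn right 65°, forward 6.5 m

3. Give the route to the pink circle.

turn right 55°, forward 4.6 m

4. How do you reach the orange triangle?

turn right 78°, forward 6.3 m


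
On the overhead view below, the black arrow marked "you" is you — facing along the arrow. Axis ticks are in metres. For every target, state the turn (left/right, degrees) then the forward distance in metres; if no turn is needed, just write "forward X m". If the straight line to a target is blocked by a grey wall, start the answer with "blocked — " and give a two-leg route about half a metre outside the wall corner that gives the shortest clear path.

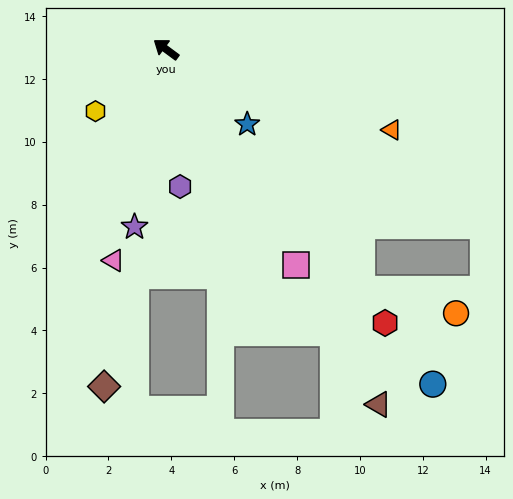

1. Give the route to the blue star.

turn left 174°, forward 3.5 m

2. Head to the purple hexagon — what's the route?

turn left 132°, forward 4.4 m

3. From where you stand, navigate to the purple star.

turn left 116°, forward 5.7 m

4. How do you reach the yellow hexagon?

turn left 78°, forward 3.0 m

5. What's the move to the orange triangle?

turn right 163°, forward 7.6 m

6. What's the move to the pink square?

turn left 158°, forward 8.0 m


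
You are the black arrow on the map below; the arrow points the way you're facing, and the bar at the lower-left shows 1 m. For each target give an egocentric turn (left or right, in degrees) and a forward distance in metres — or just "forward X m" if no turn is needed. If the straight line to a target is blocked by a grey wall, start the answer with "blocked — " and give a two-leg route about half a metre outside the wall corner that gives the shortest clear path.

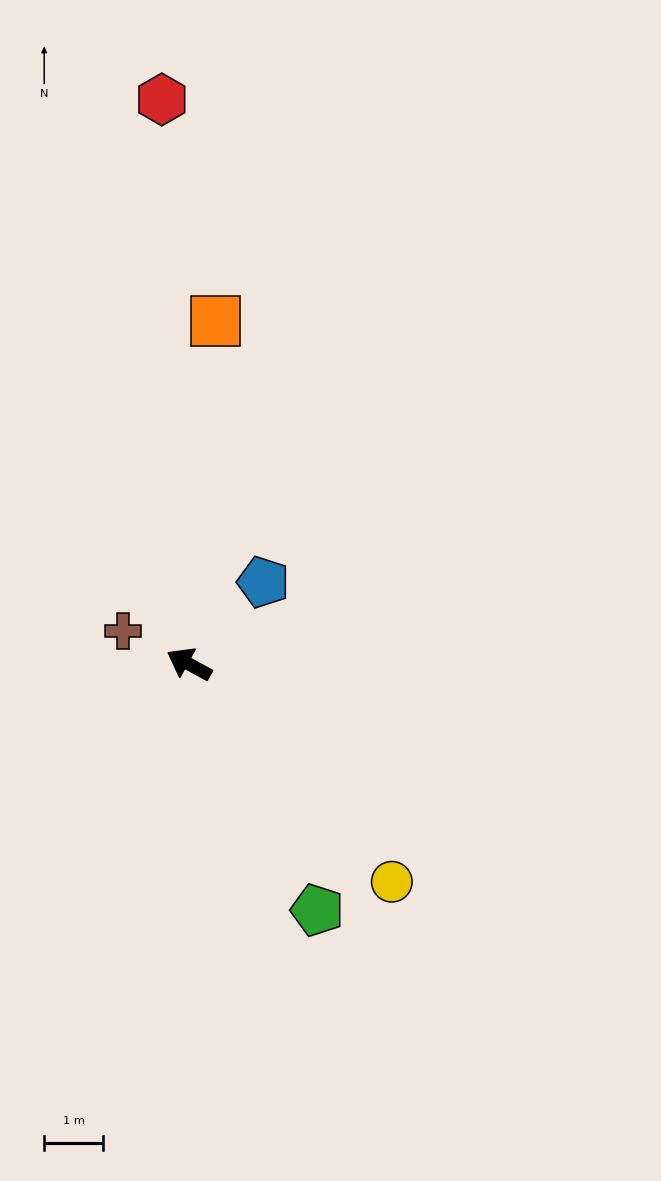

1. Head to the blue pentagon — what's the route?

turn right 104°, forward 1.9 m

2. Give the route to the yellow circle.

turn left 162°, forward 5.1 m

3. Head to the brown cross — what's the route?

turn left 2°, forward 1.3 m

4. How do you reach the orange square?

turn right 66°, forward 5.9 m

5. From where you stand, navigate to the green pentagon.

turn left 146°, forward 4.7 m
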